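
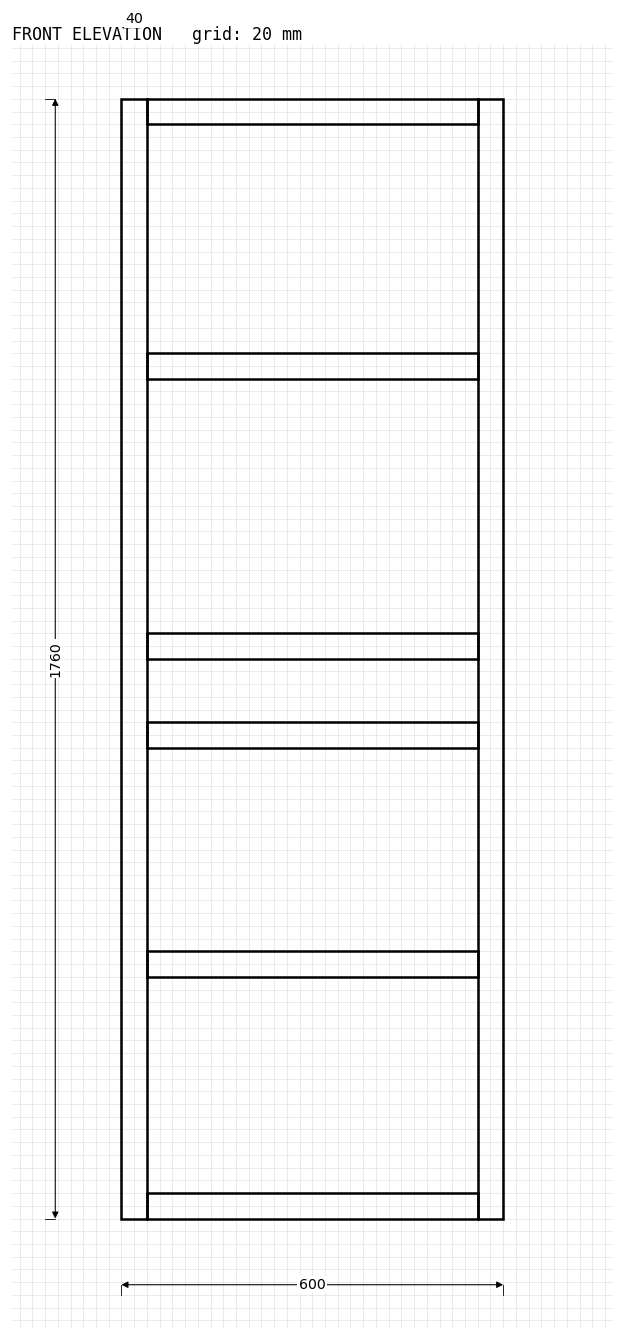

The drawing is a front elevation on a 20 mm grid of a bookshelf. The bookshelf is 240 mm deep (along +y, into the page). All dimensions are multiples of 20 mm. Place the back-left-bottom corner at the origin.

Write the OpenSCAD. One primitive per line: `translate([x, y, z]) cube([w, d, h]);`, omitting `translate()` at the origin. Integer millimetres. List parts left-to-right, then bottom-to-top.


cube([40, 240, 1760]);
translate([40, 0, 0]) cube([520, 240, 40]);
translate([40, 0, 380]) cube([520, 240, 40]);
translate([40, 0, 740]) cube([520, 240, 40]);
translate([40, 0, 880]) cube([520, 240, 40]);
translate([40, 0, 1320]) cube([520, 240, 40]);
translate([40, 0, 1720]) cube([520, 240, 40]);
translate([560, 0, 0]) cube([40, 240, 1760]);


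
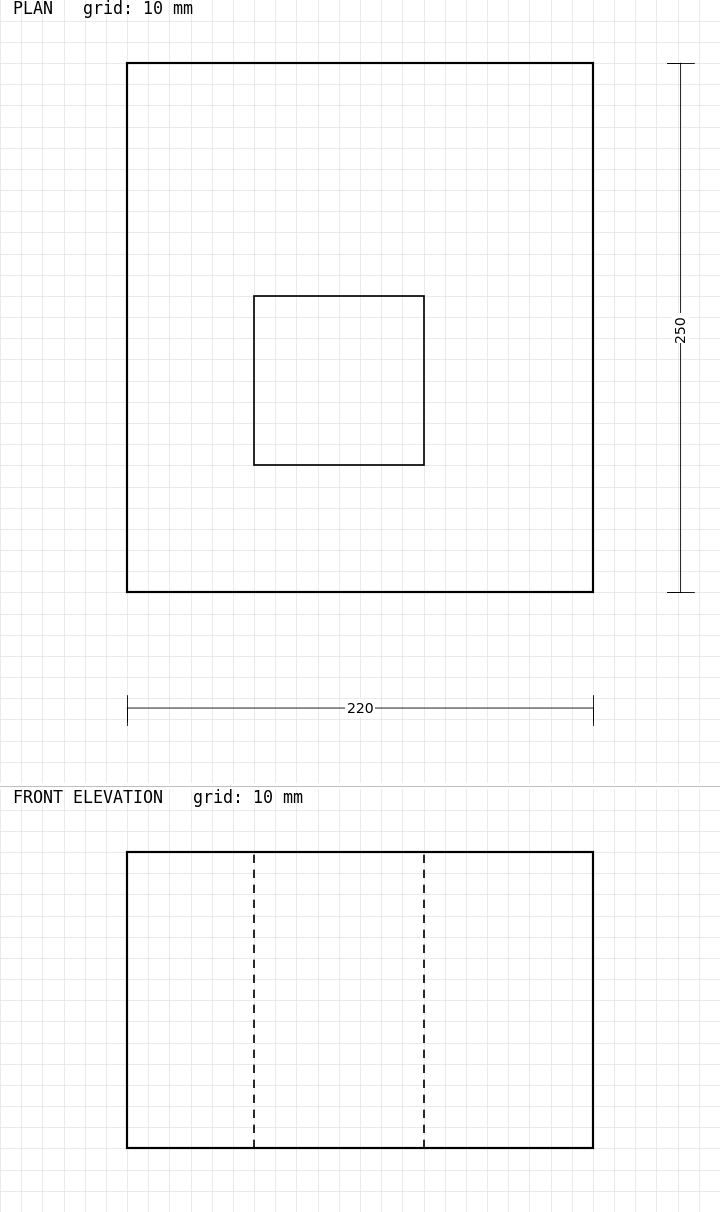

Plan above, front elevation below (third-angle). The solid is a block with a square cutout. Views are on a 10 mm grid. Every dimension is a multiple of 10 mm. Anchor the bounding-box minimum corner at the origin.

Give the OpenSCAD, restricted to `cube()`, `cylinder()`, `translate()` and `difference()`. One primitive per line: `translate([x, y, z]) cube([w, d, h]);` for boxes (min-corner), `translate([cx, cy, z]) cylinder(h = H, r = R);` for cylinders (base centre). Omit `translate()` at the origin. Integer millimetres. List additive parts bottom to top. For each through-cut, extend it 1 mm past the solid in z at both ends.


difference() {
  cube([220, 250, 140]);
  translate([60, 60, -1]) cube([80, 80, 142]);
}


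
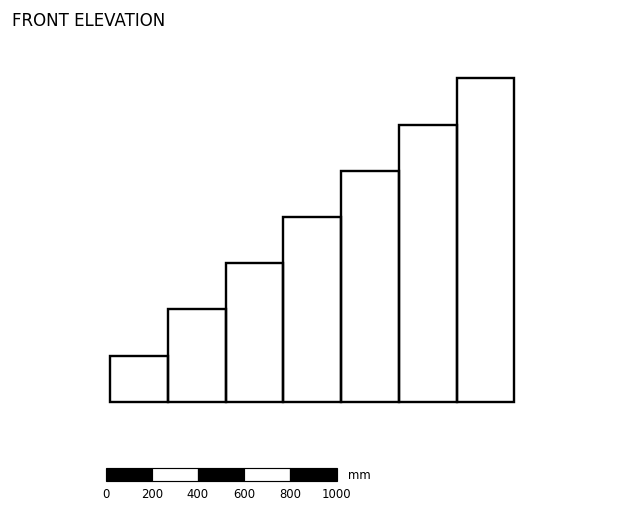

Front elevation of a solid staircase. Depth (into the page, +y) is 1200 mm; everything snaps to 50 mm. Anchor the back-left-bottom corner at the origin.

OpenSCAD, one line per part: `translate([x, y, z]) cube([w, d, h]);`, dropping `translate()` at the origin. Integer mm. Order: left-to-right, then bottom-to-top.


cube([250, 1200, 200]);
translate([250, 0, 0]) cube([250, 1200, 400]);
translate([500, 0, 0]) cube([250, 1200, 600]);
translate([750, 0, 0]) cube([250, 1200, 800]);
translate([1000, 0, 0]) cube([250, 1200, 1000]);
translate([1250, 0, 0]) cube([250, 1200, 1200]);
translate([1500, 0, 0]) cube([250, 1200, 1400]);


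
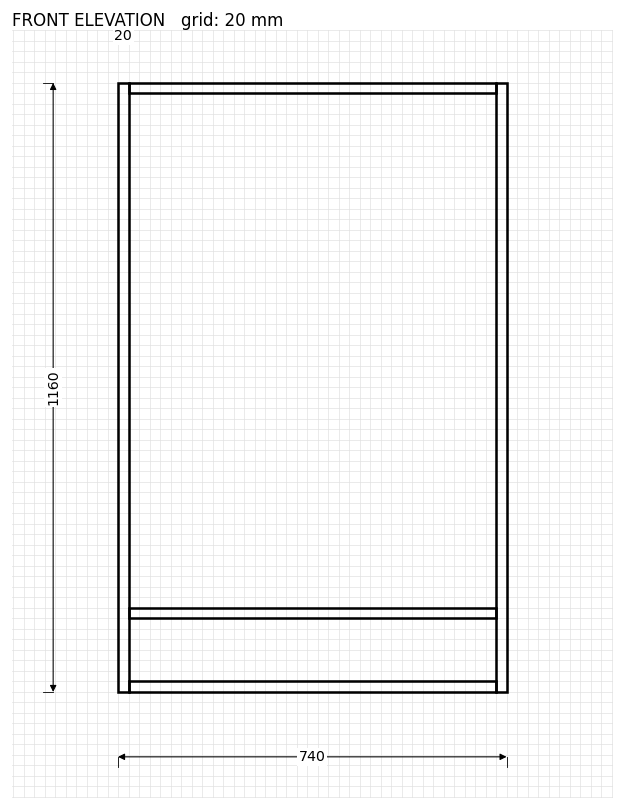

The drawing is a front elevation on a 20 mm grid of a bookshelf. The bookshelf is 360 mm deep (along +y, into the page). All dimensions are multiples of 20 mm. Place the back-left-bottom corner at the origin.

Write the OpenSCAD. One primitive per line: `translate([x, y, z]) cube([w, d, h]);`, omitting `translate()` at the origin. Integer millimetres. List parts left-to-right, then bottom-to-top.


cube([20, 360, 1160]);
translate([20, 0, 0]) cube([700, 360, 20]);
translate([20, 0, 140]) cube([700, 360, 20]);
translate([20, 0, 1140]) cube([700, 360, 20]);
translate([720, 0, 0]) cube([20, 360, 1160]);


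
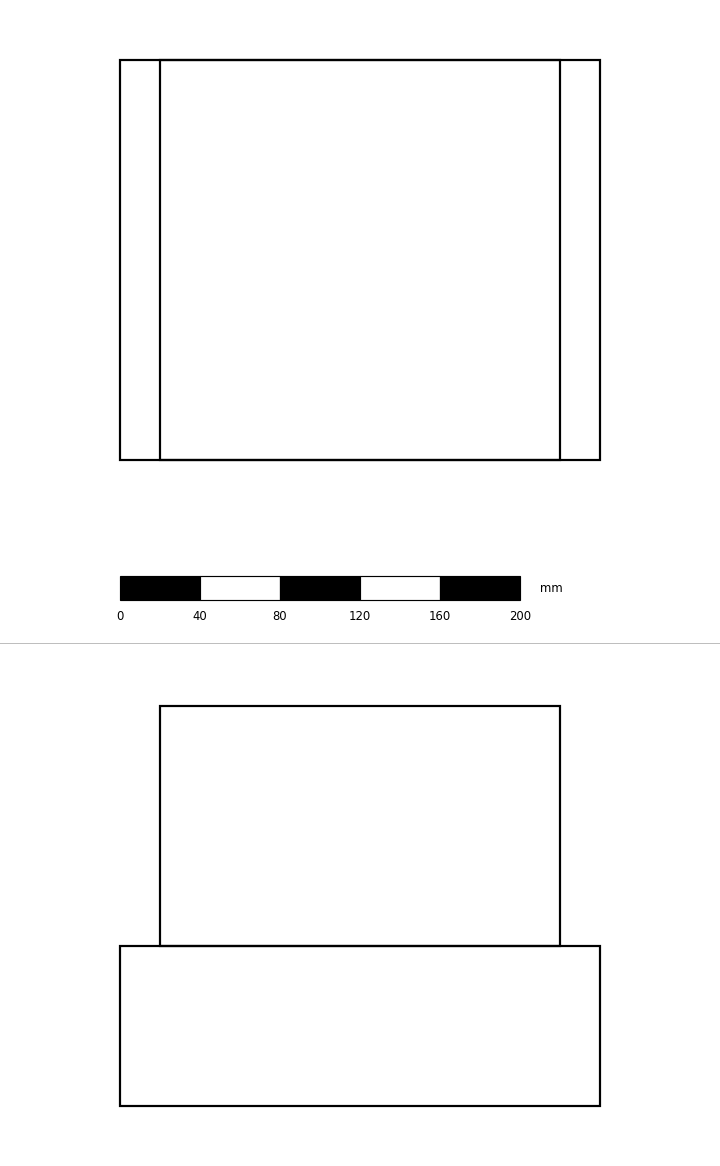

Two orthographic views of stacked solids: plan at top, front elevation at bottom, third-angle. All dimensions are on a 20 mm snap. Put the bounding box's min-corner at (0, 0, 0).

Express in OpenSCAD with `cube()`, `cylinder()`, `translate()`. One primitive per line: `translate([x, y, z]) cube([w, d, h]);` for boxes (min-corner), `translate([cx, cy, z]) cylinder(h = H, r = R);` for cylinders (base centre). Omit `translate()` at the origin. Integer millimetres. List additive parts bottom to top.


cube([240, 200, 80]);
translate([20, 0, 80]) cube([200, 200, 120]);


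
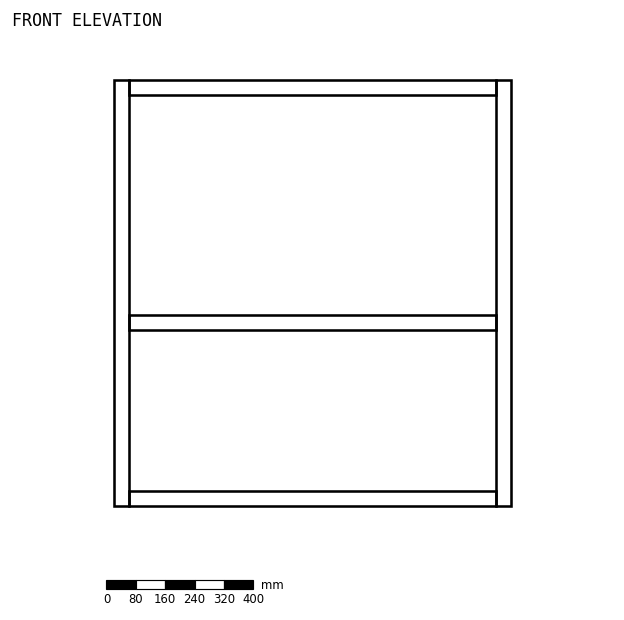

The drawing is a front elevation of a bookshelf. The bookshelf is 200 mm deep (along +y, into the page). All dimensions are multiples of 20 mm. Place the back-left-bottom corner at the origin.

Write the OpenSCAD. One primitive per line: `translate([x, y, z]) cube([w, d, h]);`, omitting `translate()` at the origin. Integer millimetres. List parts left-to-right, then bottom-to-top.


cube([40, 200, 1160]);
translate([40, 0, 0]) cube([1000, 200, 40]);
translate([40, 0, 480]) cube([1000, 200, 40]);
translate([40, 0, 1120]) cube([1000, 200, 40]);
translate([1040, 0, 0]) cube([40, 200, 1160]);


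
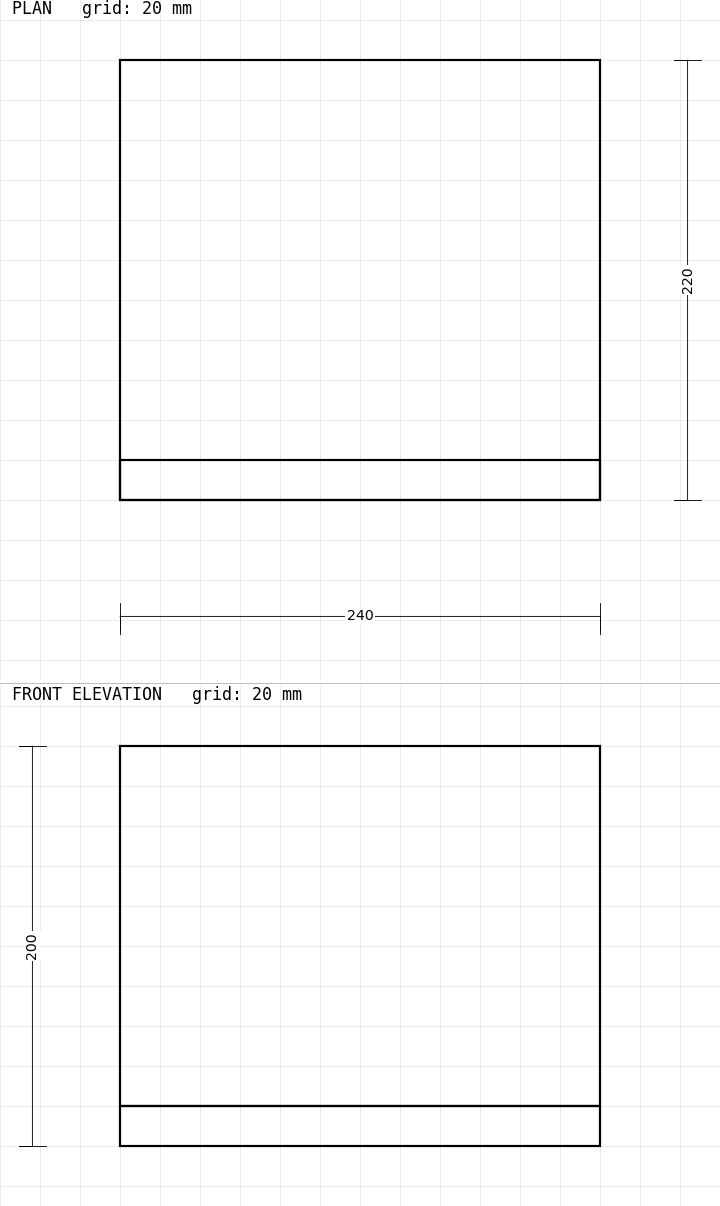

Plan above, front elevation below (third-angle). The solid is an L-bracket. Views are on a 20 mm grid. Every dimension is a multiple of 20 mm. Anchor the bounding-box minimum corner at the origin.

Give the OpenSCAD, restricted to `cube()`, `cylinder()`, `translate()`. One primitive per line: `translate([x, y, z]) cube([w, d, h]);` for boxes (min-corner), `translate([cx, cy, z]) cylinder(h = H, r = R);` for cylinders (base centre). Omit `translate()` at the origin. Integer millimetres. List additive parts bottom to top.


cube([240, 220, 20]);
translate([0, 0, 20]) cube([240, 20, 180]);


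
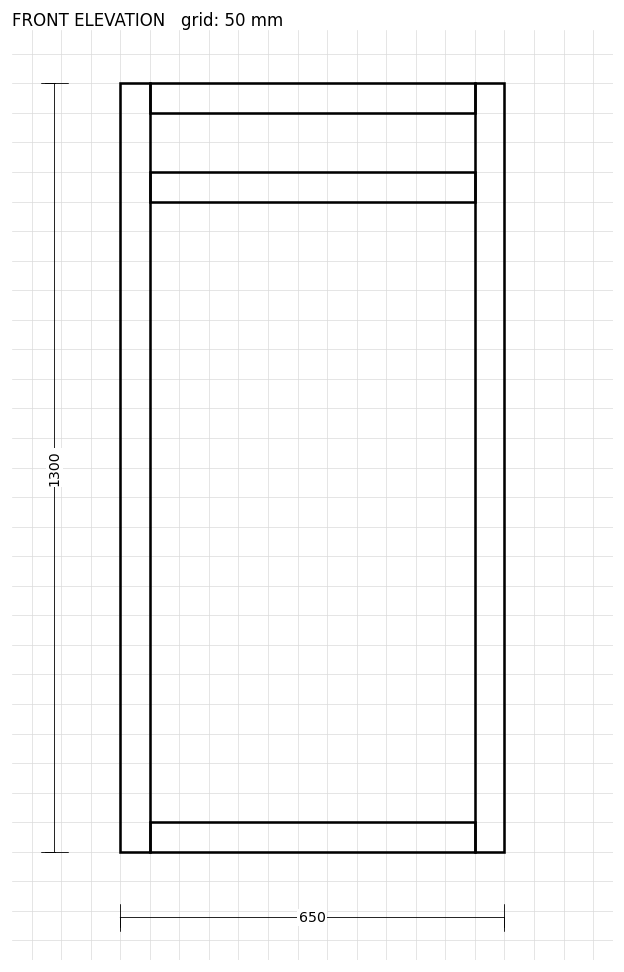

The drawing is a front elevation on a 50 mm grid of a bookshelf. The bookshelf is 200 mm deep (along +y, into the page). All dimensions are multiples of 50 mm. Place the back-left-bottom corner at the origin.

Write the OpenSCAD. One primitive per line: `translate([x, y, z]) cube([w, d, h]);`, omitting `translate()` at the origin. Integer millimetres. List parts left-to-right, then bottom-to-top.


cube([50, 200, 1300]);
translate([50, 0, 0]) cube([550, 200, 50]);
translate([50, 0, 1100]) cube([550, 200, 50]);
translate([50, 0, 1250]) cube([550, 200, 50]);
translate([600, 0, 0]) cube([50, 200, 1300]);


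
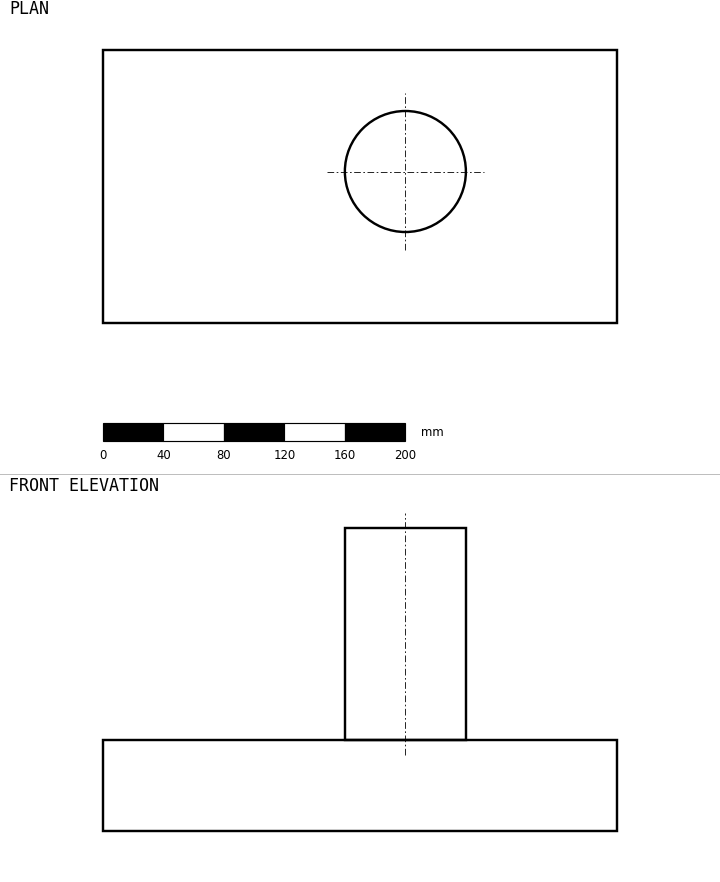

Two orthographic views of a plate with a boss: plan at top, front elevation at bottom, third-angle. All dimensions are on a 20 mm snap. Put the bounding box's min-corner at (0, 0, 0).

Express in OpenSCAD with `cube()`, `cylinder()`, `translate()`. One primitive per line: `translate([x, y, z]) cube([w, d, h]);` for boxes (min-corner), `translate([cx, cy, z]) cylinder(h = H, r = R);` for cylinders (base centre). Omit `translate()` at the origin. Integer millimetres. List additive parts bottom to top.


cube([340, 180, 60]);
translate([200, 100, 60]) cylinder(h = 140, r = 40);


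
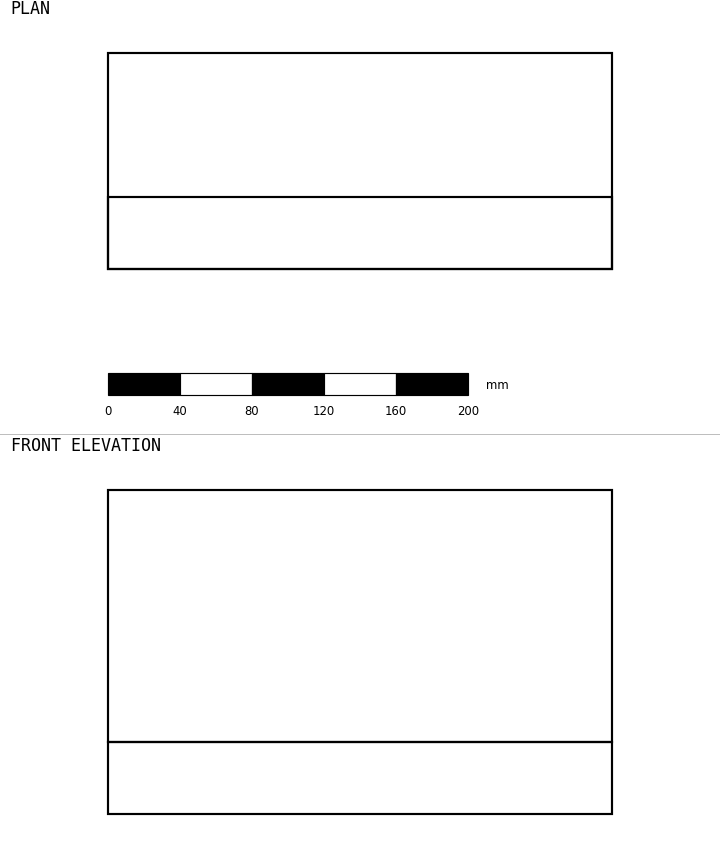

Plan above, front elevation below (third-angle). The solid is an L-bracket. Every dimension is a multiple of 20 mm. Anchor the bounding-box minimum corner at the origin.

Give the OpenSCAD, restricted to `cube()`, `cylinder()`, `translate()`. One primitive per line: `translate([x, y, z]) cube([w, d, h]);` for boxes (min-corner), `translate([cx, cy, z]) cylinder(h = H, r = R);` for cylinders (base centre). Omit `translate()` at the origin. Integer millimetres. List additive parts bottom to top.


cube([280, 120, 40]);
translate([0, 0, 40]) cube([280, 40, 140]);


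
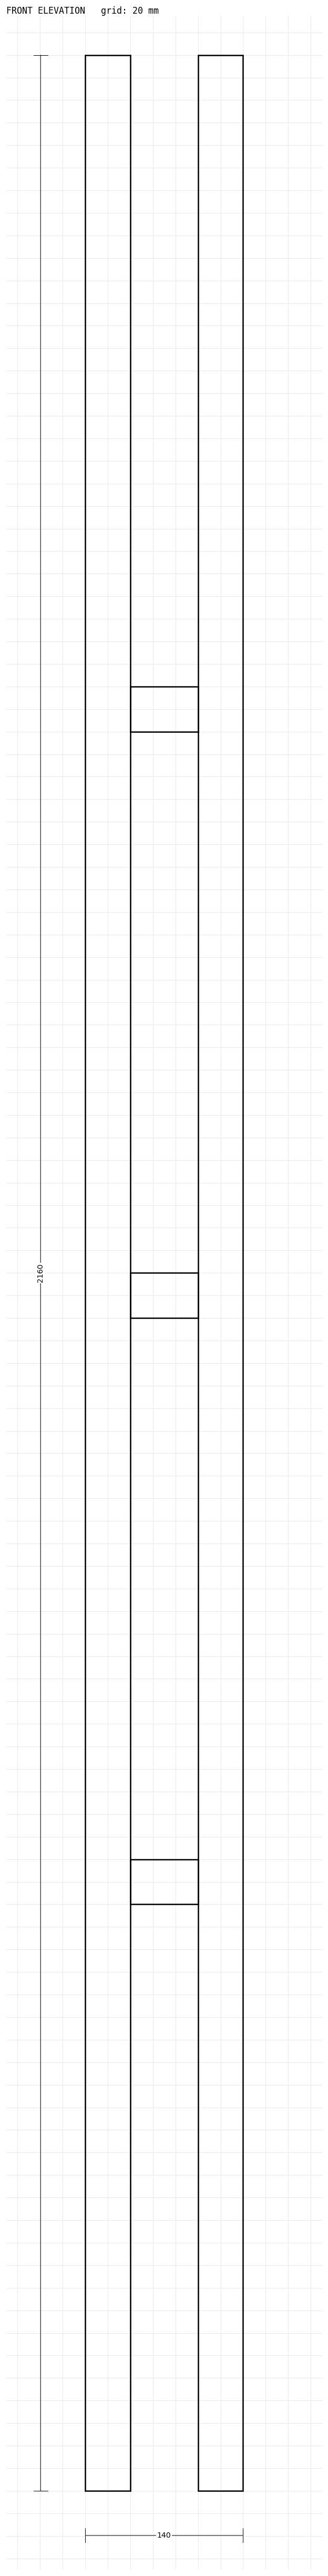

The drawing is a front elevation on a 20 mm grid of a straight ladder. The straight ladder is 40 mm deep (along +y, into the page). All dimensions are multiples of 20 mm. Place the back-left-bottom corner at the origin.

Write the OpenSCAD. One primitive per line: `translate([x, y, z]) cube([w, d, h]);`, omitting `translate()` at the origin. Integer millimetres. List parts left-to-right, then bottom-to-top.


cube([40, 40, 2160]);
translate([40, 0, 520]) cube([60, 40, 40]);
translate([40, 0, 1040]) cube([60, 40, 40]);
translate([40, 0, 1560]) cube([60, 40, 40]);
translate([100, 0, 0]) cube([40, 40, 2160]);


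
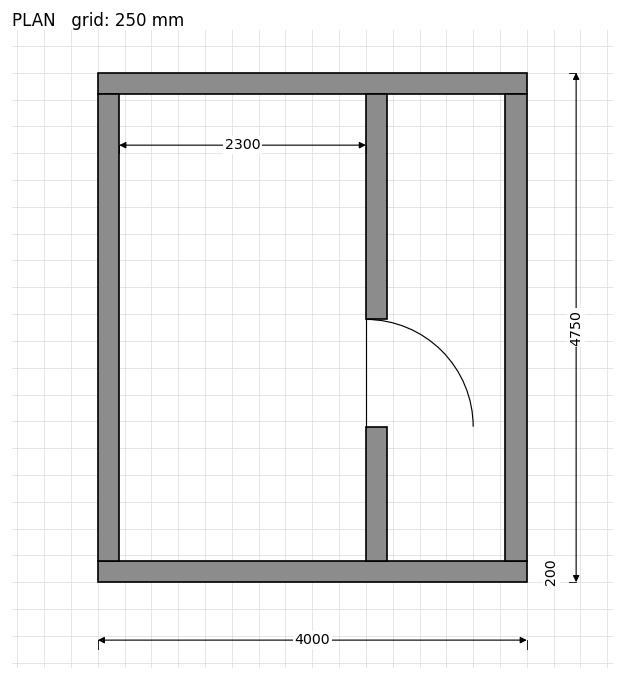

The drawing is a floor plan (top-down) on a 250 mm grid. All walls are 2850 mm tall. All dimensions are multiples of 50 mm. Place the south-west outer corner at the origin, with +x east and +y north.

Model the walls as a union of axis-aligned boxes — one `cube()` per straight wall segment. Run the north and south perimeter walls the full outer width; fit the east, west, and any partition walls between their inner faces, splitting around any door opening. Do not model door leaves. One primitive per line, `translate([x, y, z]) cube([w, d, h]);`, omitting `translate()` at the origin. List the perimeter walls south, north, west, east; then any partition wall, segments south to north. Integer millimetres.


cube([4000, 200, 2850]);
translate([0, 4550, 0]) cube([4000, 200, 2850]);
translate([0, 200, 0]) cube([200, 4350, 2850]);
translate([3800, 200, 0]) cube([200, 4350, 2850]);
translate([2500, 200, 0]) cube([200, 1250, 2850]);
translate([2500, 2450, 0]) cube([200, 2100, 2850]);


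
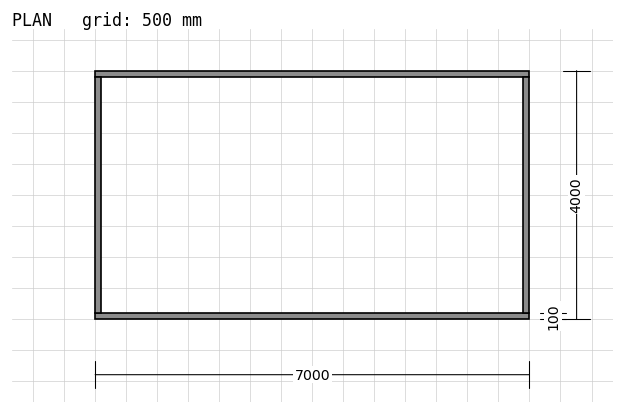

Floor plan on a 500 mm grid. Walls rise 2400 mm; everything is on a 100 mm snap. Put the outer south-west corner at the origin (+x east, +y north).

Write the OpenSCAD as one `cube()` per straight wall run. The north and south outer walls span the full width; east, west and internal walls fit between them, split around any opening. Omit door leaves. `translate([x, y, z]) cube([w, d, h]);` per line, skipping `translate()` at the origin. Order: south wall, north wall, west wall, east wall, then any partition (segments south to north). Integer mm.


cube([7000, 100, 2400]);
translate([0, 3900, 0]) cube([7000, 100, 2400]);
translate([0, 100, 0]) cube([100, 3800, 2400]);
translate([6900, 100, 0]) cube([100, 3800, 2400]);


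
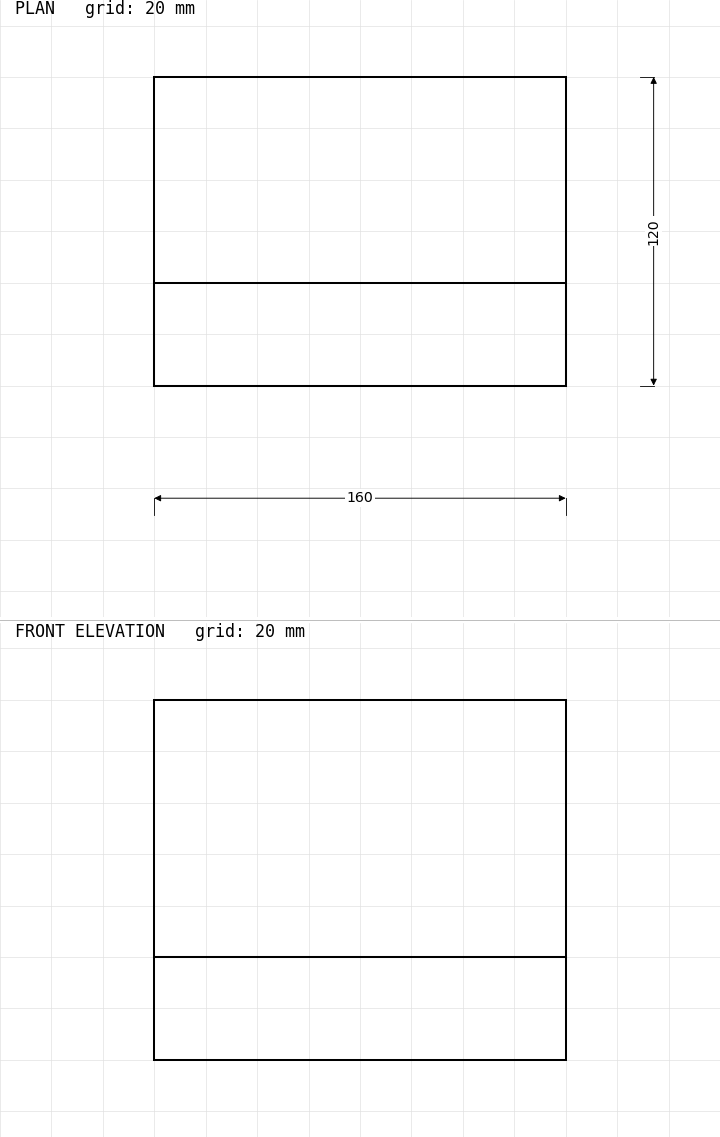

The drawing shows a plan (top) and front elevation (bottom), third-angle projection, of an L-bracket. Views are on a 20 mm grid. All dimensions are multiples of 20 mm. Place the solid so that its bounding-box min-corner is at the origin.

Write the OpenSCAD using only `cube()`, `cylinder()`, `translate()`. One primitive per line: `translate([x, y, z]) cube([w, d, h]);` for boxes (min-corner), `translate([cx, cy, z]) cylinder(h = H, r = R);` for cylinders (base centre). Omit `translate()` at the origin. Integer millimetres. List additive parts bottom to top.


cube([160, 120, 40]);
translate([0, 0, 40]) cube([160, 40, 100]);


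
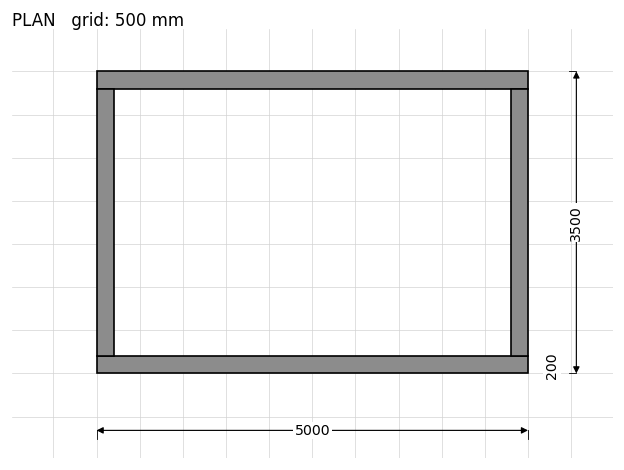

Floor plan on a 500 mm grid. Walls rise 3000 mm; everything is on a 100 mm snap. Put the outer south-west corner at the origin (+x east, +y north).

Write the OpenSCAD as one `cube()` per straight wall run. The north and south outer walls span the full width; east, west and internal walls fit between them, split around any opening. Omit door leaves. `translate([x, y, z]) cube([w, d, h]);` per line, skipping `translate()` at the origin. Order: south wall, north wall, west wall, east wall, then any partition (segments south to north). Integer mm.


cube([5000, 200, 3000]);
translate([0, 3300, 0]) cube([5000, 200, 3000]);
translate([0, 200, 0]) cube([200, 3100, 3000]);
translate([4800, 200, 0]) cube([200, 3100, 3000]);


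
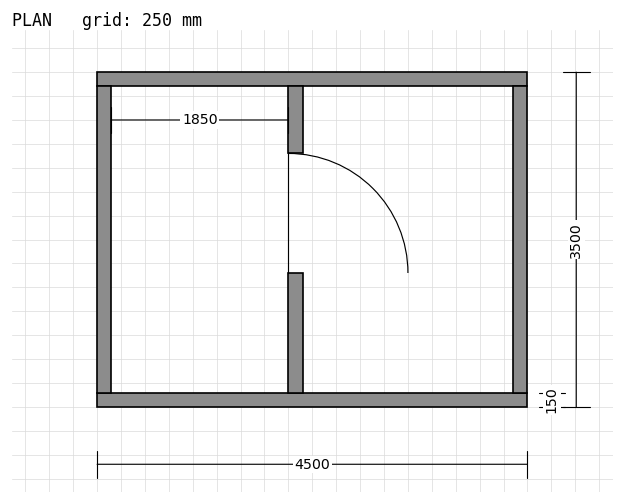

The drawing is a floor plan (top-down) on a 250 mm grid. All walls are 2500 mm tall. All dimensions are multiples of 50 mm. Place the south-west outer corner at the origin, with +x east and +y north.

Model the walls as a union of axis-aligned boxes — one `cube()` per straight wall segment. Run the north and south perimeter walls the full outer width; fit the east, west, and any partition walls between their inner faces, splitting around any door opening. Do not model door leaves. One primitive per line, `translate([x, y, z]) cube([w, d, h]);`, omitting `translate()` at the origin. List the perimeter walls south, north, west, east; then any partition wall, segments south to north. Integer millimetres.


cube([4500, 150, 2500]);
translate([0, 3350, 0]) cube([4500, 150, 2500]);
translate([0, 150, 0]) cube([150, 3200, 2500]);
translate([4350, 150, 0]) cube([150, 3200, 2500]);
translate([2000, 150, 0]) cube([150, 1250, 2500]);
translate([2000, 2650, 0]) cube([150, 700, 2500]);


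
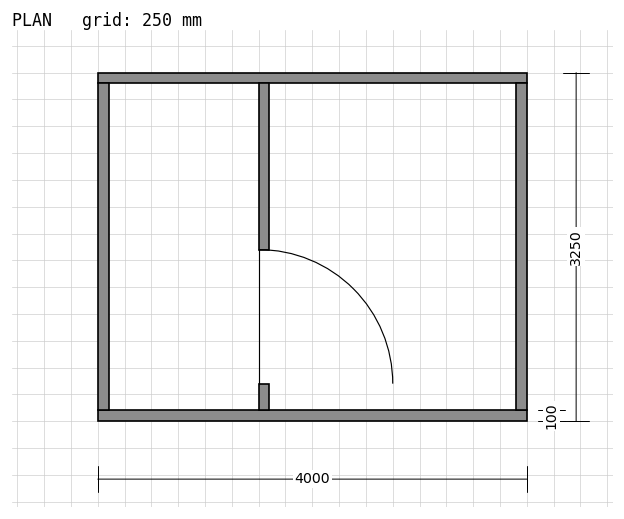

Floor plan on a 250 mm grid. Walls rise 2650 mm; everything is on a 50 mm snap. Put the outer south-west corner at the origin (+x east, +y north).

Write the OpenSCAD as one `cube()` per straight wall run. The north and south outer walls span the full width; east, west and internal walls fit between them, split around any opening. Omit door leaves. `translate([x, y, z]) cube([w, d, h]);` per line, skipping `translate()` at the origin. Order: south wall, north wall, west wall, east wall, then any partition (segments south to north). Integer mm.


cube([4000, 100, 2650]);
translate([0, 3150, 0]) cube([4000, 100, 2650]);
translate([0, 100, 0]) cube([100, 3050, 2650]);
translate([3900, 100, 0]) cube([100, 3050, 2650]);
translate([1500, 100, 0]) cube([100, 250, 2650]);
translate([1500, 1600, 0]) cube([100, 1550, 2650]);


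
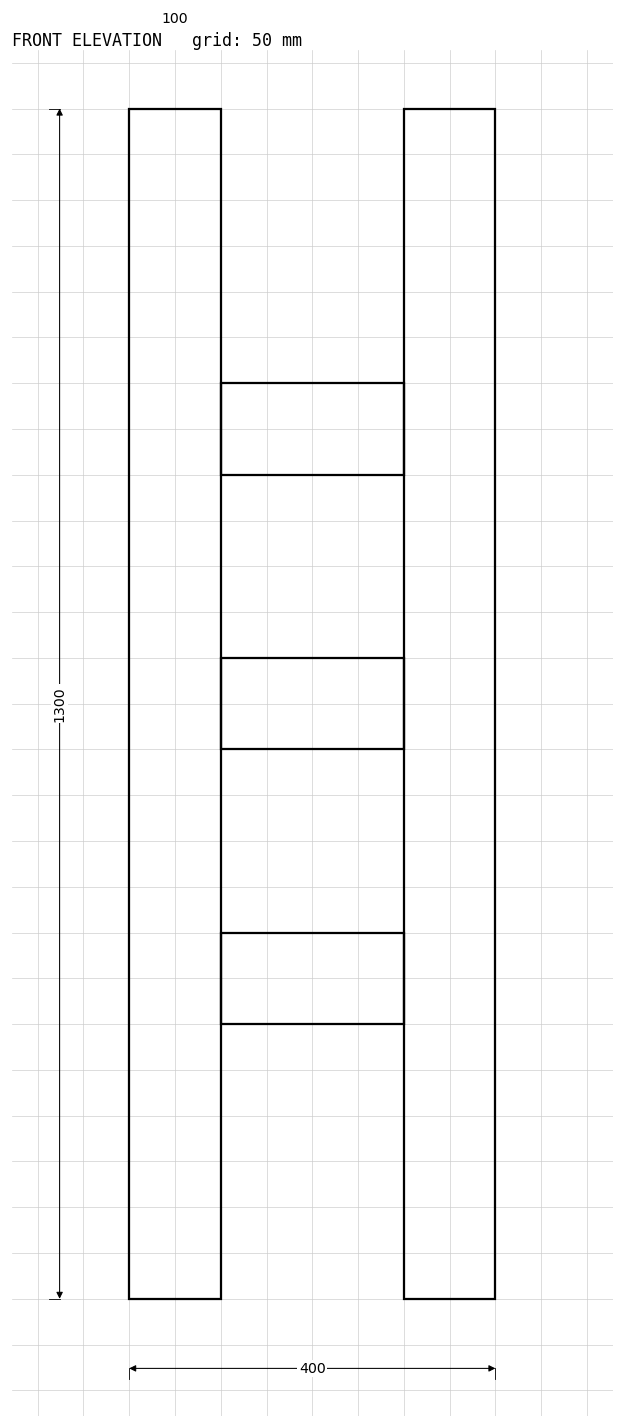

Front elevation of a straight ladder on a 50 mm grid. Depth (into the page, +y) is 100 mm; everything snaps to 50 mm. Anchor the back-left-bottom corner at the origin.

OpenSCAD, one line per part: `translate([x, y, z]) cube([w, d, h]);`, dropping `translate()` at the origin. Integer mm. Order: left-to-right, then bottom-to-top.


cube([100, 100, 1300]);
translate([100, 0, 300]) cube([200, 100, 100]);
translate([100, 0, 600]) cube([200, 100, 100]);
translate([100, 0, 900]) cube([200, 100, 100]);
translate([300, 0, 0]) cube([100, 100, 1300]);


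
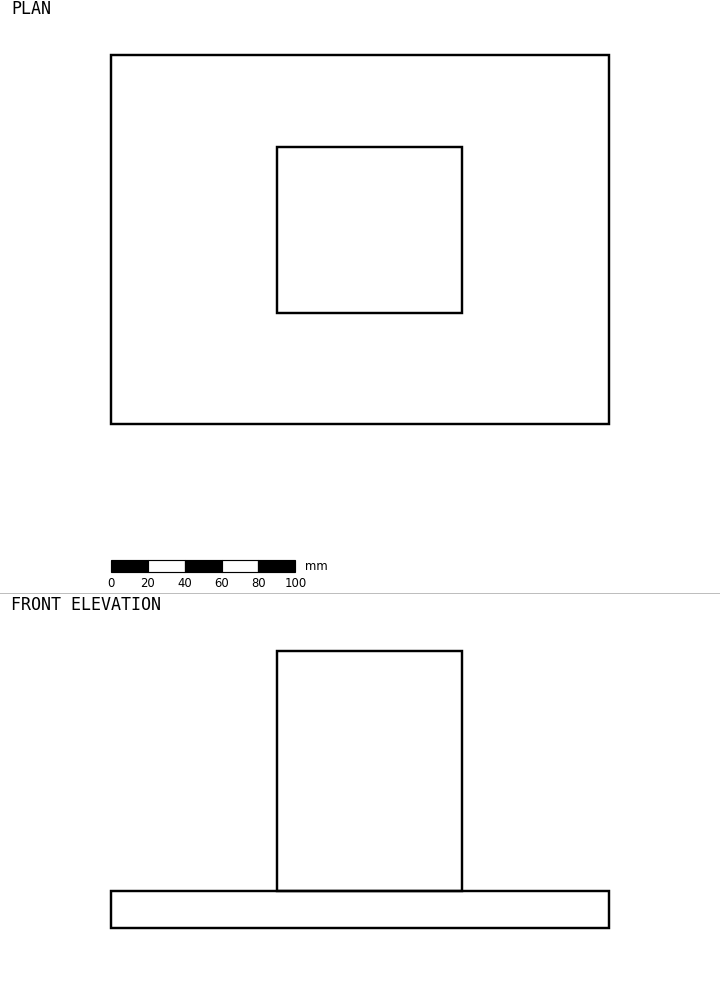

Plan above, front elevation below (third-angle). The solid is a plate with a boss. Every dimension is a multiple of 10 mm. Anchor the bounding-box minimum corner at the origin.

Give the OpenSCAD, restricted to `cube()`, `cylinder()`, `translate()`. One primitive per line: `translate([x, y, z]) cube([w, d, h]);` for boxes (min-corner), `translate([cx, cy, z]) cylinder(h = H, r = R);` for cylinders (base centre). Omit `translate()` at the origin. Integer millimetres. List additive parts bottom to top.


cube([270, 200, 20]);
translate([90, 60, 20]) cube([100, 90, 130]);


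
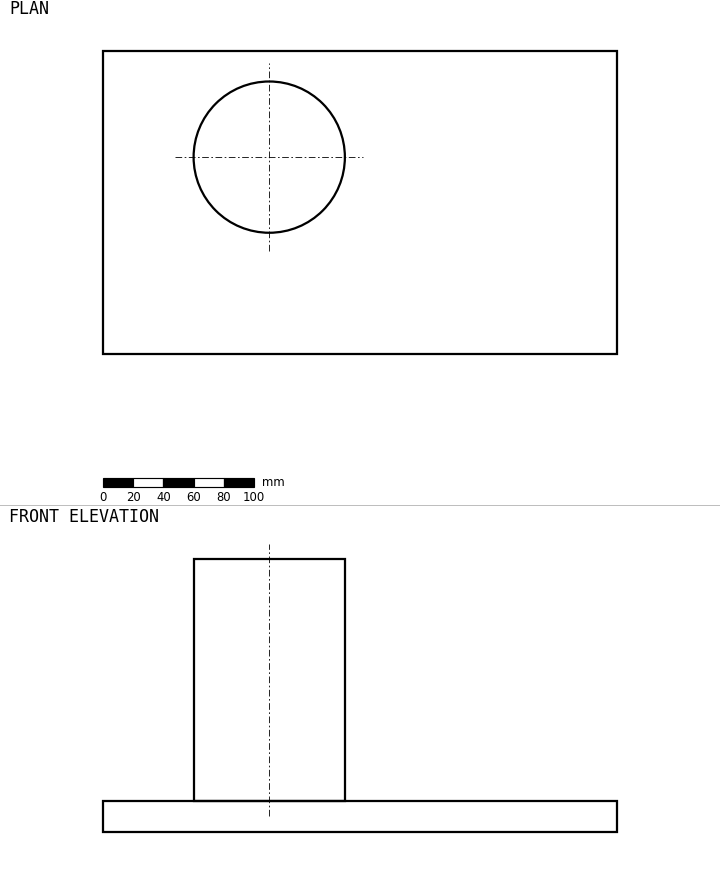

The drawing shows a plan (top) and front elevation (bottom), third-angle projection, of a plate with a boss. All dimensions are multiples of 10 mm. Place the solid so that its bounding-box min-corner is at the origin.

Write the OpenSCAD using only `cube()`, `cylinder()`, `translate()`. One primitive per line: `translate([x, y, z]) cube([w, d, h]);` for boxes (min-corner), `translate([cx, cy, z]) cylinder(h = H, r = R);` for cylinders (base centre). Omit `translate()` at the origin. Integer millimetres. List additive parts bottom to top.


cube([340, 200, 20]);
translate([110, 130, 20]) cylinder(h = 160, r = 50);


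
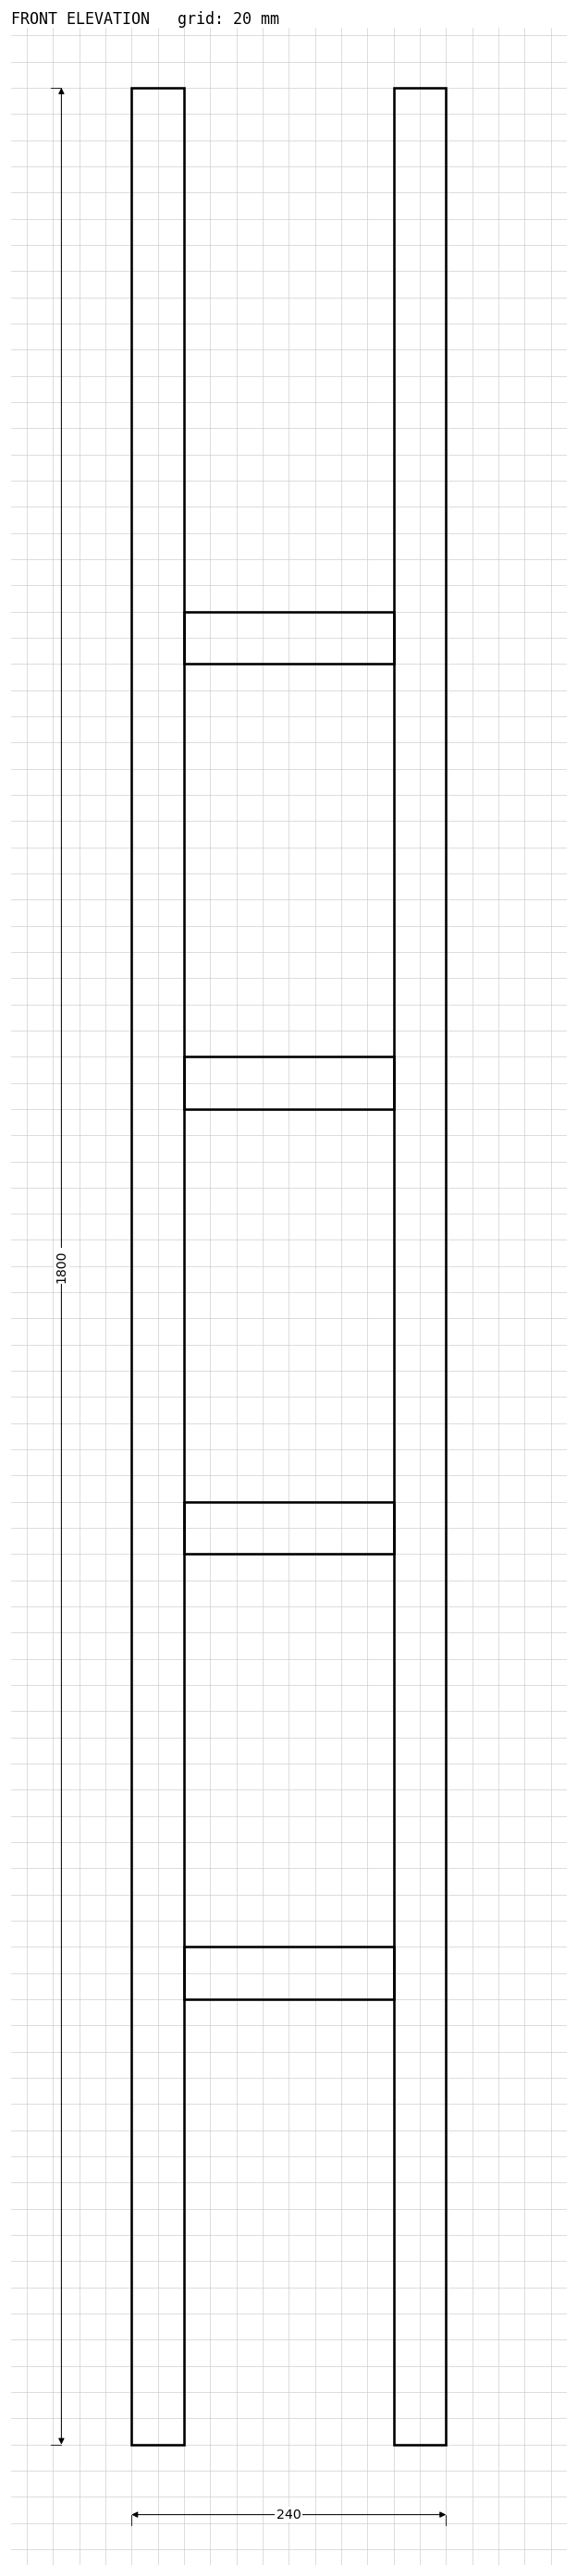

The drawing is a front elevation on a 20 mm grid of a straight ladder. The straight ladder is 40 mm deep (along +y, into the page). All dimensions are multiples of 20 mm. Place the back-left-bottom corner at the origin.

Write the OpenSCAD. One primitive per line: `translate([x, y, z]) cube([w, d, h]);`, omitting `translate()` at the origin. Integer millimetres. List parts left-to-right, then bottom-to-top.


cube([40, 40, 1800]);
translate([40, 0, 340]) cube([160, 40, 40]);
translate([40, 0, 680]) cube([160, 40, 40]);
translate([40, 0, 1020]) cube([160, 40, 40]);
translate([40, 0, 1360]) cube([160, 40, 40]);
translate([200, 0, 0]) cube([40, 40, 1800]);


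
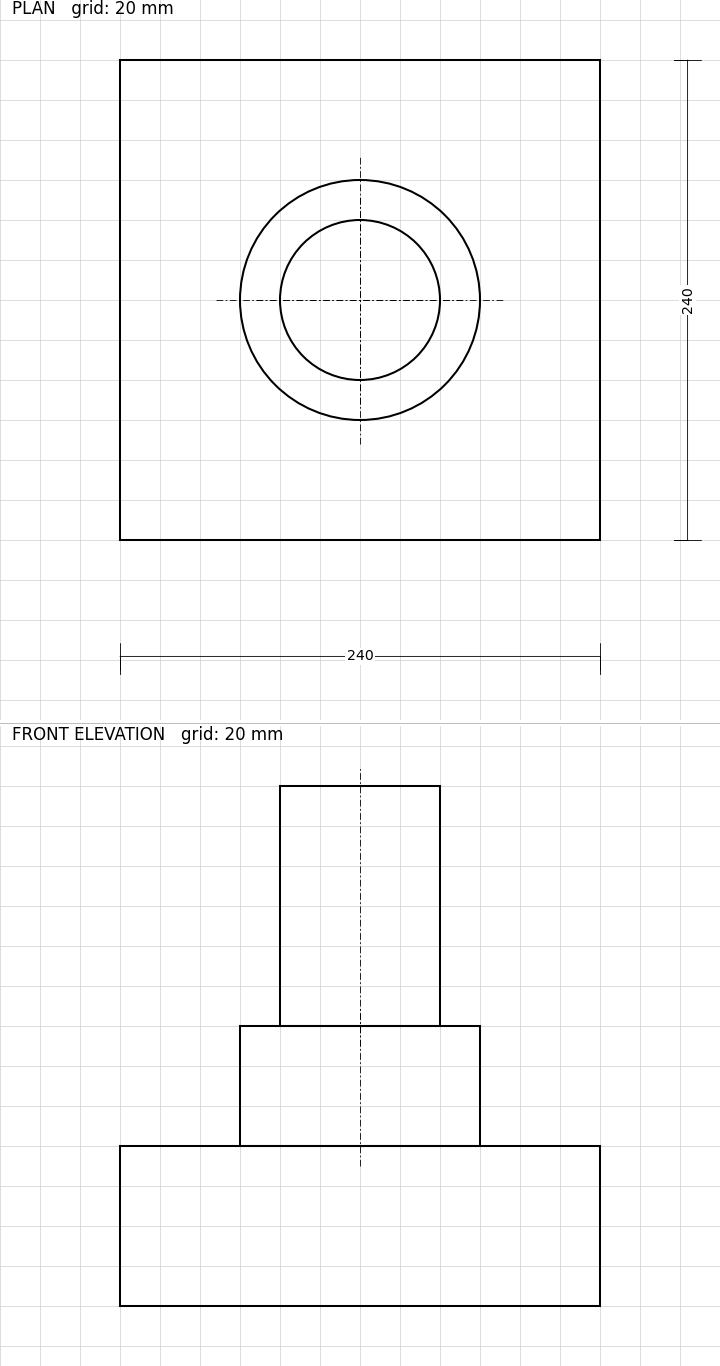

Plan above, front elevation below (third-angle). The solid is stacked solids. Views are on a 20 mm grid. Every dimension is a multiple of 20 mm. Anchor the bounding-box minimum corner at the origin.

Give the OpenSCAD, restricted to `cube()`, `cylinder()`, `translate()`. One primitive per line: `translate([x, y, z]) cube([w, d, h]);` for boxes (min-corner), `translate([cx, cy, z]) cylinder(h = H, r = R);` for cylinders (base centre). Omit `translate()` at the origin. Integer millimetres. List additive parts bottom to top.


cube([240, 240, 80]);
translate([120, 120, 80]) cylinder(h = 60, r = 60);
translate([120, 120, 140]) cylinder(h = 120, r = 40);


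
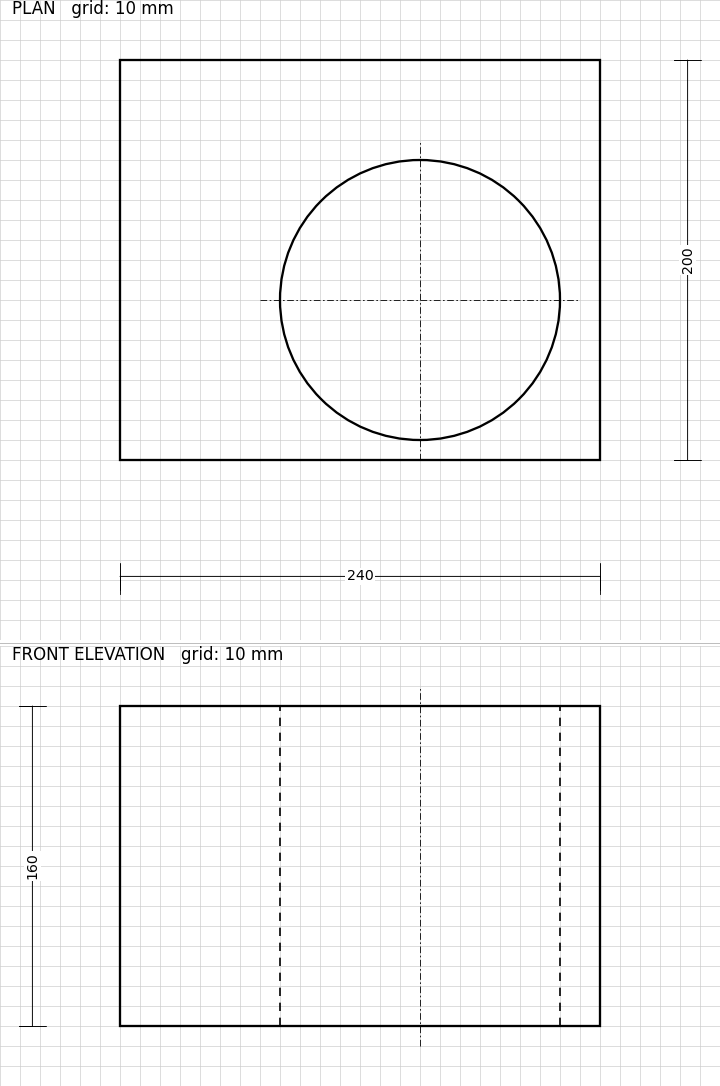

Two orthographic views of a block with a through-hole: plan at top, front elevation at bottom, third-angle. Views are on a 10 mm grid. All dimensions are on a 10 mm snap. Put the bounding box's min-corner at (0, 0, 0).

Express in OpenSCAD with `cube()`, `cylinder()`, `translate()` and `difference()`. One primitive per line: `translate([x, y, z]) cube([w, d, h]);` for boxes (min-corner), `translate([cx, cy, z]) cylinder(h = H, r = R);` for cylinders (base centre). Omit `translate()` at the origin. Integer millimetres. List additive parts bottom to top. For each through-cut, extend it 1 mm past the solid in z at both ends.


difference() {
  cube([240, 200, 160]);
  translate([150, 80, -1]) cylinder(h = 162, r = 70);
}


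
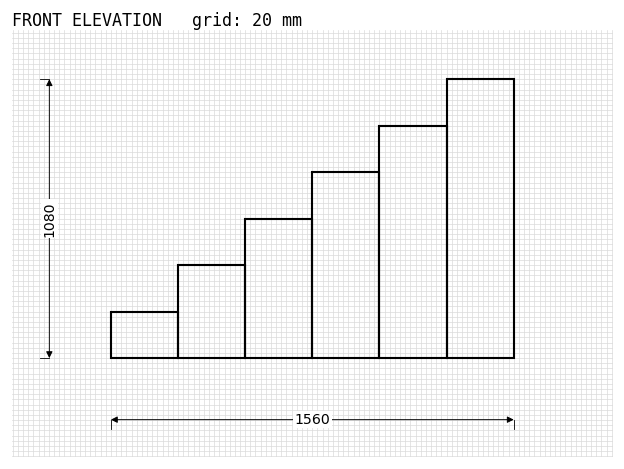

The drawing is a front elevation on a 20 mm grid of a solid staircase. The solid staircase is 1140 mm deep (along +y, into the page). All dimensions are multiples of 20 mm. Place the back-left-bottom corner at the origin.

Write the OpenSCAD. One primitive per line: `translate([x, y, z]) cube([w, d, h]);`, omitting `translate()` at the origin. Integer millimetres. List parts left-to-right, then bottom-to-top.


cube([260, 1140, 180]);
translate([260, 0, 0]) cube([260, 1140, 360]);
translate([520, 0, 0]) cube([260, 1140, 540]);
translate([780, 0, 0]) cube([260, 1140, 720]);
translate([1040, 0, 0]) cube([260, 1140, 900]);
translate([1300, 0, 0]) cube([260, 1140, 1080]);


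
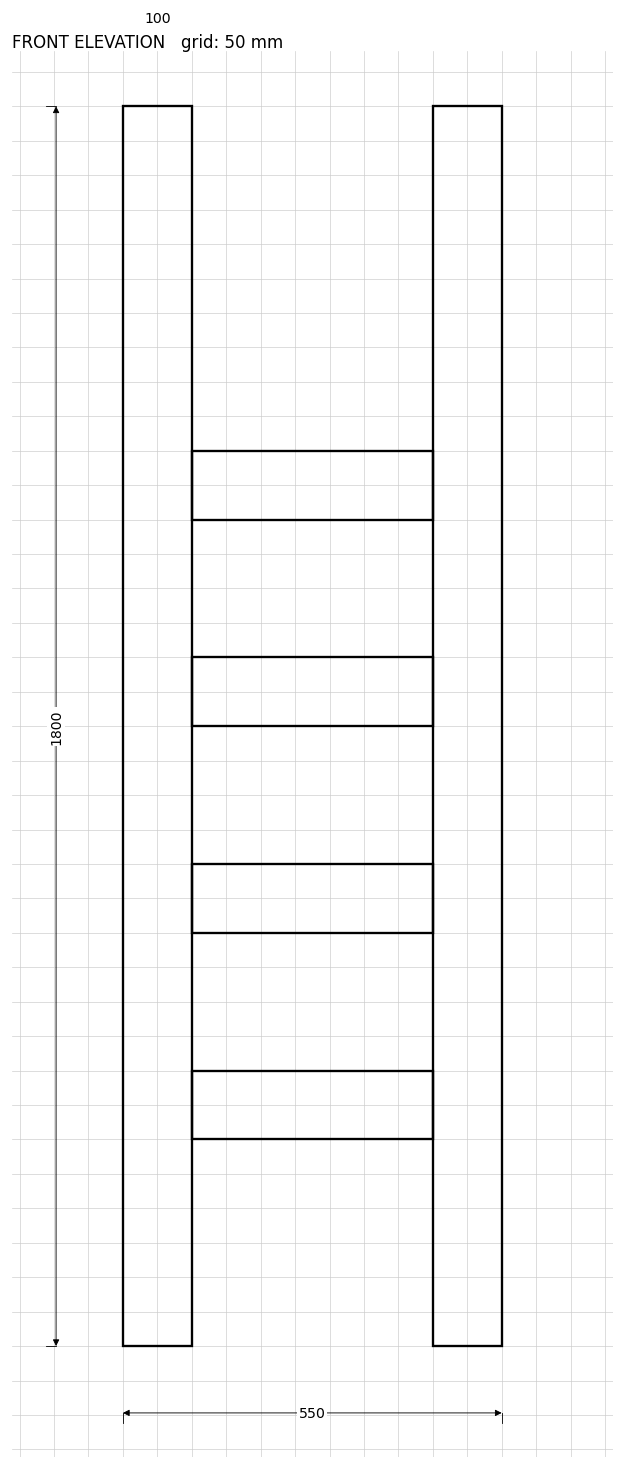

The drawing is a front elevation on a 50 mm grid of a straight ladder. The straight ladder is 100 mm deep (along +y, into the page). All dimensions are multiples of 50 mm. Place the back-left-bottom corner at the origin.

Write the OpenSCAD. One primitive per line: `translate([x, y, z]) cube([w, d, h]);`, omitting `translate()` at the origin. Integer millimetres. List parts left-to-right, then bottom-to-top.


cube([100, 100, 1800]);
translate([100, 0, 300]) cube([350, 100, 100]);
translate([100, 0, 600]) cube([350, 100, 100]);
translate([100, 0, 900]) cube([350, 100, 100]);
translate([100, 0, 1200]) cube([350, 100, 100]);
translate([450, 0, 0]) cube([100, 100, 1800]);


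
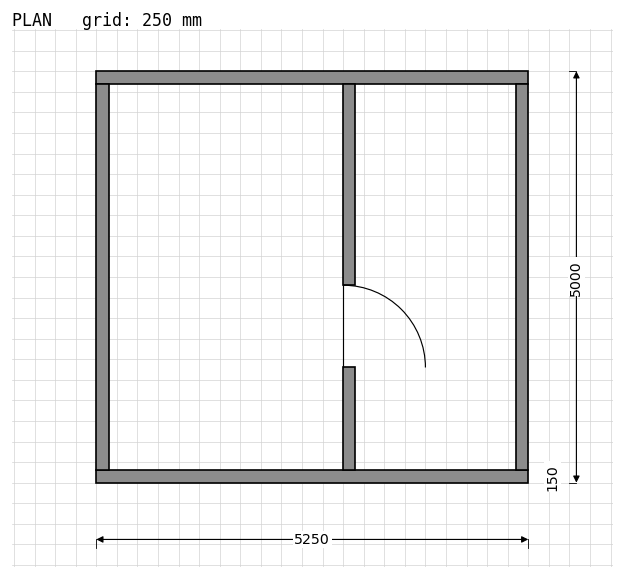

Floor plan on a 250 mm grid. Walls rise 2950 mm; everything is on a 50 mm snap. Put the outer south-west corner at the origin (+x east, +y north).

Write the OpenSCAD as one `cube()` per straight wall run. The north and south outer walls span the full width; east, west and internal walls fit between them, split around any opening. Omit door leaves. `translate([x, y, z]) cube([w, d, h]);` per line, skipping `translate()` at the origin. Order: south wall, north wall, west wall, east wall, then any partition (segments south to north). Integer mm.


cube([5250, 150, 2950]);
translate([0, 4850, 0]) cube([5250, 150, 2950]);
translate([0, 150, 0]) cube([150, 4700, 2950]);
translate([5100, 150, 0]) cube([150, 4700, 2950]);
translate([3000, 150, 0]) cube([150, 1250, 2950]);
translate([3000, 2400, 0]) cube([150, 2450, 2950]);


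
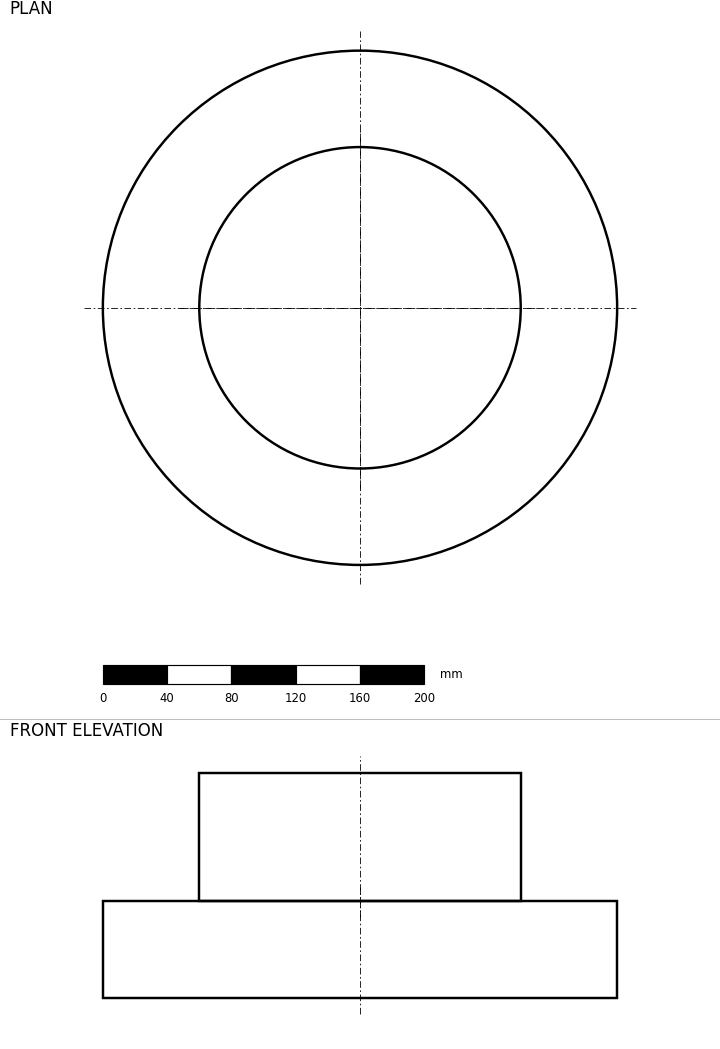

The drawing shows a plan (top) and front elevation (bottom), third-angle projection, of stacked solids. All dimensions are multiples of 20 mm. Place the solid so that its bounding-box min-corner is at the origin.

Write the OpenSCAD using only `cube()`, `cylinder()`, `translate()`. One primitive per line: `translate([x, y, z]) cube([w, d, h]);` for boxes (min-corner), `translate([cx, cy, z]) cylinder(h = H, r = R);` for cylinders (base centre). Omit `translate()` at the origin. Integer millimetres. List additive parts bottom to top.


translate([160, 160, 0]) cylinder(h = 60, r = 160);
translate([160, 160, 60]) cylinder(h = 80, r = 100);


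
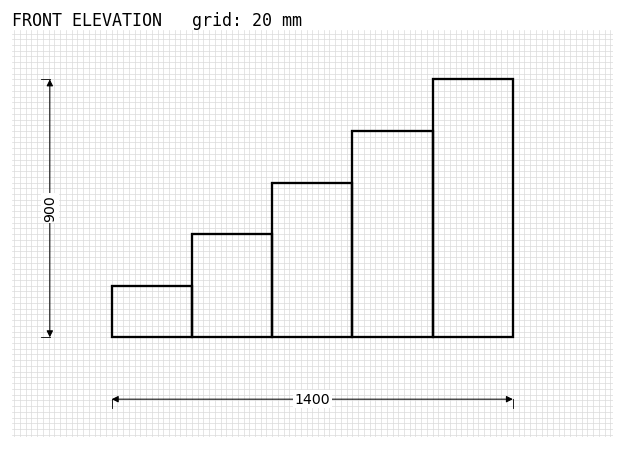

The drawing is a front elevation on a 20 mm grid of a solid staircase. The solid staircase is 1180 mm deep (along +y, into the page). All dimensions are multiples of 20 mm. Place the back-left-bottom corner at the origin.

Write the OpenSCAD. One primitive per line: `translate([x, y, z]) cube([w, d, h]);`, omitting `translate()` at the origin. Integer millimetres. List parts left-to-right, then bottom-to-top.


cube([280, 1180, 180]);
translate([280, 0, 0]) cube([280, 1180, 360]);
translate([560, 0, 0]) cube([280, 1180, 540]);
translate([840, 0, 0]) cube([280, 1180, 720]);
translate([1120, 0, 0]) cube([280, 1180, 900]);


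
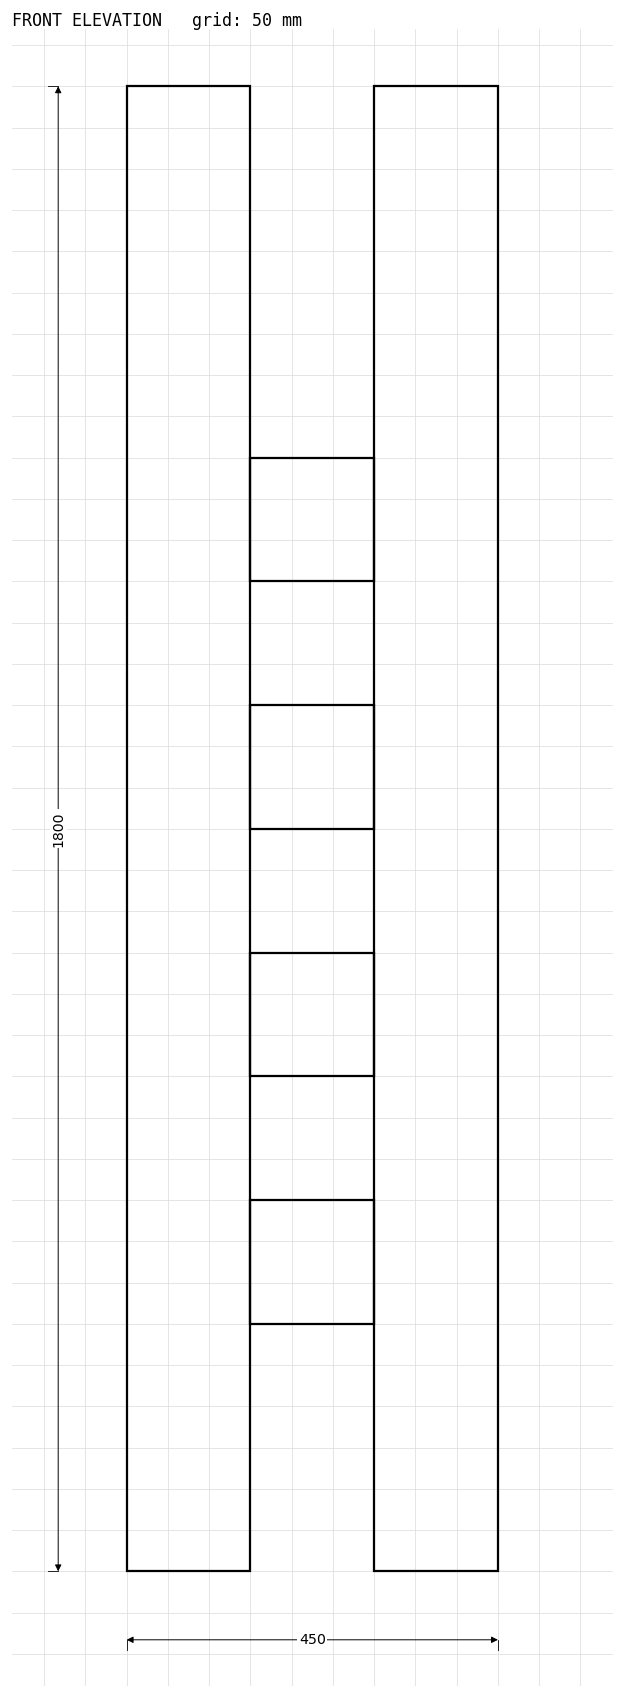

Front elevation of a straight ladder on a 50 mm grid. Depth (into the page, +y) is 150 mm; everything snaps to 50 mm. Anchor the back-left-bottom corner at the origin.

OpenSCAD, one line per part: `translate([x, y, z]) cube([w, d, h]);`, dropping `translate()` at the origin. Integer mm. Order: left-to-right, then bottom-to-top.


cube([150, 150, 1800]);
translate([150, 0, 300]) cube([150, 150, 150]);
translate([150, 0, 600]) cube([150, 150, 150]);
translate([150, 0, 900]) cube([150, 150, 150]);
translate([150, 0, 1200]) cube([150, 150, 150]);
translate([300, 0, 0]) cube([150, 150, 1800]);


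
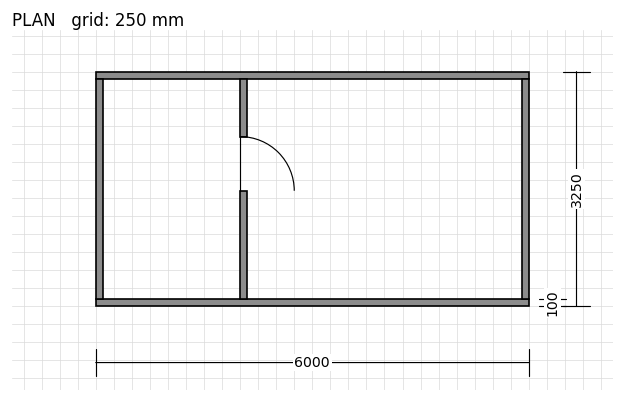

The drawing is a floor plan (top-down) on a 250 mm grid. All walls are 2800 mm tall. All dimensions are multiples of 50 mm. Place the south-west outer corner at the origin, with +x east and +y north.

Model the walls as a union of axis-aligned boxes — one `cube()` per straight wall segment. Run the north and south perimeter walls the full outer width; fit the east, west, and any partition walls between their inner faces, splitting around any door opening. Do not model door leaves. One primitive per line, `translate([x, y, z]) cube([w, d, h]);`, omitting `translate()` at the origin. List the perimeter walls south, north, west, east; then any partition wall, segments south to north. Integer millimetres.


cube([6000, 100, 2800]);
translate([0, 3150, 0]) cube([6000, 100, 2800]);
translate([0, 100, 0]) cube([100, 3050, 2800]);
translate([5900, 100, 0]) cube([100, 3050, 2800]);
translate([2000, 100, 0]) cube([100, 1500, 2800]);
translate([2000, 2350, 0]) cube([100, 800, 2800]);


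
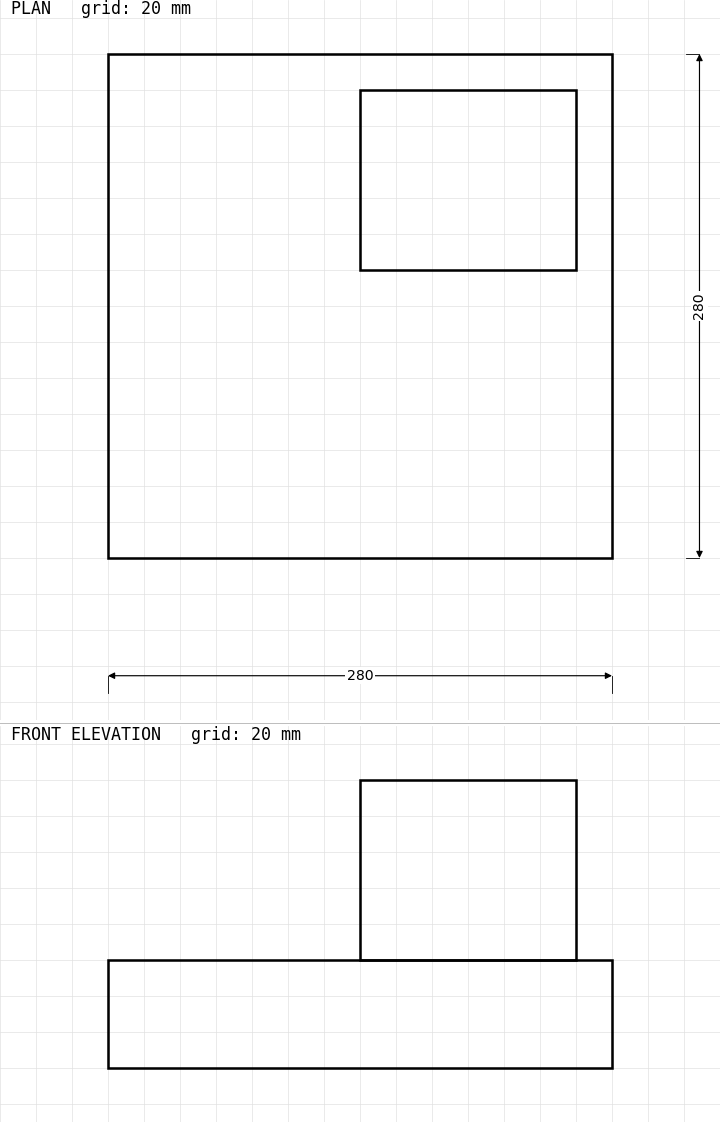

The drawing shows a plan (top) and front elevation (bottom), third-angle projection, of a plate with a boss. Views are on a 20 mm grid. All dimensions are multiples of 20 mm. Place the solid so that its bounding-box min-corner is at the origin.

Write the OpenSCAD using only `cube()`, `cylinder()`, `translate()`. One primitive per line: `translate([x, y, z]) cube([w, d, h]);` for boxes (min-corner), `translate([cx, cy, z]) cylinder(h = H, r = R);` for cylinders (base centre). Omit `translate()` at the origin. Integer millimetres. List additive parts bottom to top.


cube([280, 280, 60]);
translate([140, 160, 60]) cube([120, 100, 100]);


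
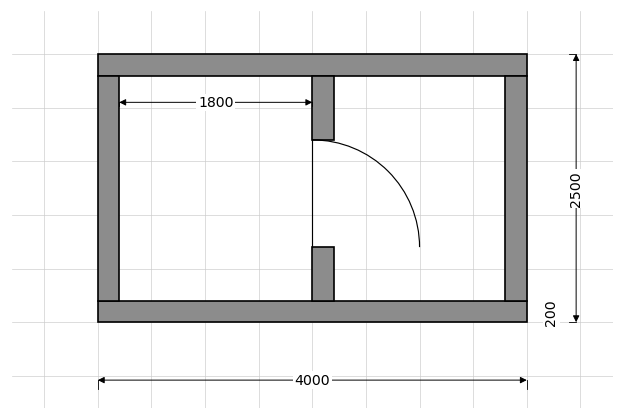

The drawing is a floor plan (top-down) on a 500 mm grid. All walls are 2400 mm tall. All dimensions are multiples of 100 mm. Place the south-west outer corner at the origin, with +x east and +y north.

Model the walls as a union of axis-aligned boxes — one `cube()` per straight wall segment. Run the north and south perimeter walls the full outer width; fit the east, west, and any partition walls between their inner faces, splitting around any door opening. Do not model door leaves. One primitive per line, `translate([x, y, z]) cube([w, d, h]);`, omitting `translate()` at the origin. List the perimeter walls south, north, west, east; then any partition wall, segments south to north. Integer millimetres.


cube([4000, 200, 2400]);
translate([0, 2300, 0]) cube([4000, 200, 2400]);
translate([0, 200, 0]) cube([200, 2100, 2400]);
translate([3800, 200, 0]) cube([200, 2100, 2400]);
translate([2000, 200, 0]) cube([200, 500, 2400]);
translate([2000, 1700, 0]) cube([200, 600, 2400]);


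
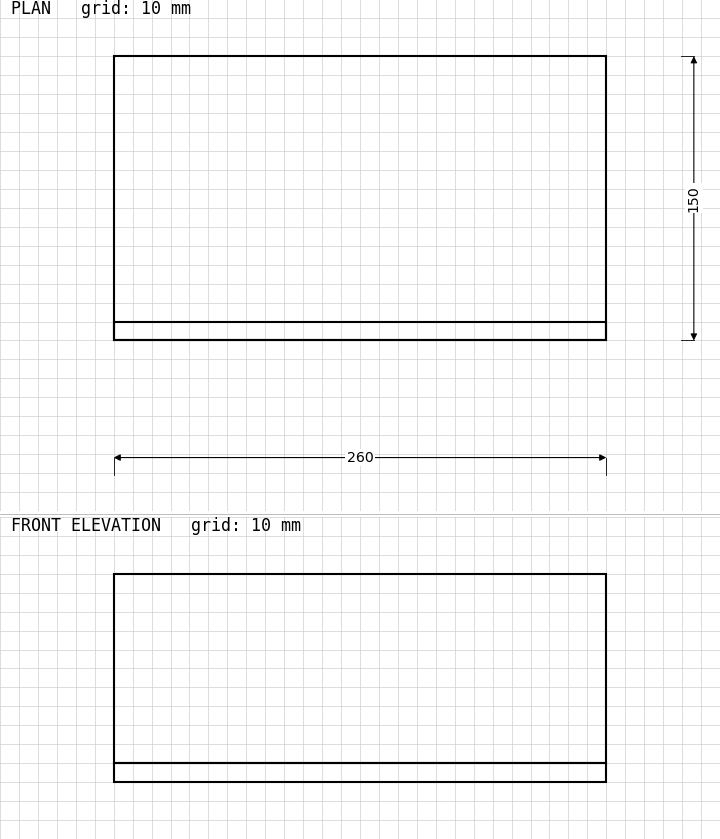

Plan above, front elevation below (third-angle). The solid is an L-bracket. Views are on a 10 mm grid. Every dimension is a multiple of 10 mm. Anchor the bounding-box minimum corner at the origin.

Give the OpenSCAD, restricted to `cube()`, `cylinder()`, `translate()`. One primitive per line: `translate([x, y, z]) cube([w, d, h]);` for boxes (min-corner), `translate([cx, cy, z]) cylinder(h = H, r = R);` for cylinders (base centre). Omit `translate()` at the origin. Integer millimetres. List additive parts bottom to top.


cube([260, 150, 10]);
translate([0, 0, 10]) cube([260, 10, 100]);


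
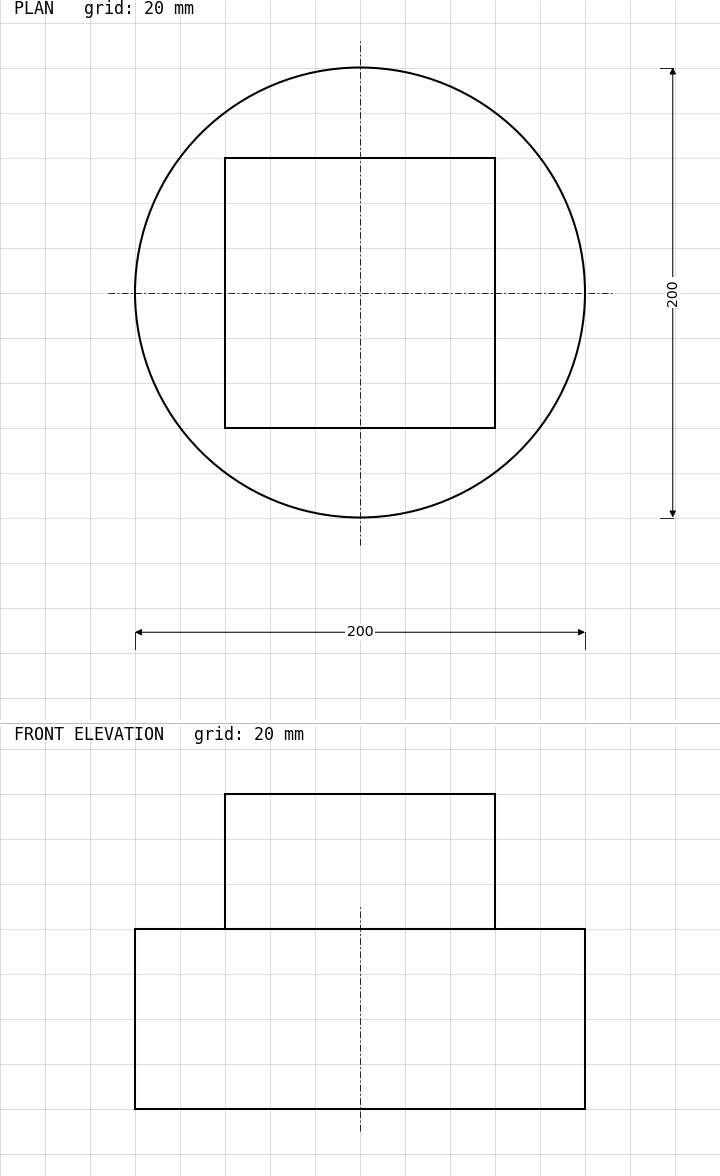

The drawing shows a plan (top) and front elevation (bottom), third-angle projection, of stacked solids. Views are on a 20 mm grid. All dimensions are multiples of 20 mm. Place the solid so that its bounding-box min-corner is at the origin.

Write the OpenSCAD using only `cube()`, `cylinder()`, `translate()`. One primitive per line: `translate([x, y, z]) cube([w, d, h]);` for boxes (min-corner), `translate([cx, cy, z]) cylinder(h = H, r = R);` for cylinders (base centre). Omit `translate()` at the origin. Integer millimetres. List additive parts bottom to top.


translate([100, 100, 0]) cylinder(h = 80, r = 100);
translate([40, 40, 80]) cube([120, 120, 60]);


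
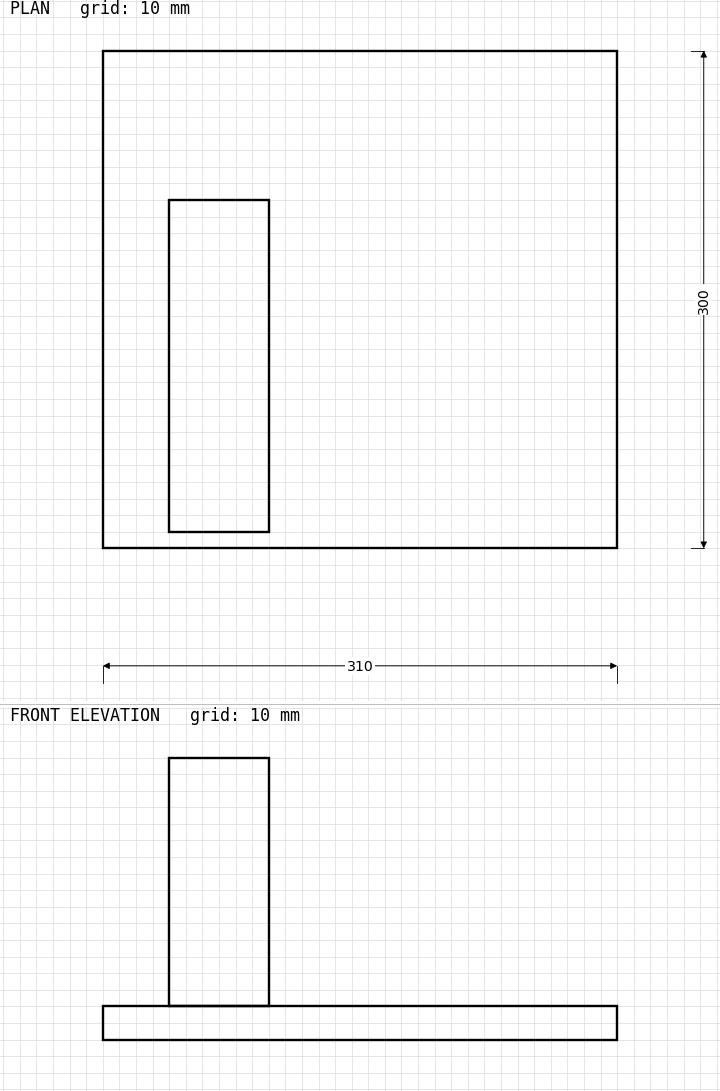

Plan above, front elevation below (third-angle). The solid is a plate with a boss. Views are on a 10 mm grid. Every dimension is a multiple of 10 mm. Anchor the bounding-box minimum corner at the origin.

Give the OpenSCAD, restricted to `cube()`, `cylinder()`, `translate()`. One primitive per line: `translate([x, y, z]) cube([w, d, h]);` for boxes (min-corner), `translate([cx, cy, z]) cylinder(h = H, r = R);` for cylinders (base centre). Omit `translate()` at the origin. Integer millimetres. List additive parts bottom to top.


cube([310, 300, 20]);
translate([40, 10, 20]) cube([60, 200, 150]);
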